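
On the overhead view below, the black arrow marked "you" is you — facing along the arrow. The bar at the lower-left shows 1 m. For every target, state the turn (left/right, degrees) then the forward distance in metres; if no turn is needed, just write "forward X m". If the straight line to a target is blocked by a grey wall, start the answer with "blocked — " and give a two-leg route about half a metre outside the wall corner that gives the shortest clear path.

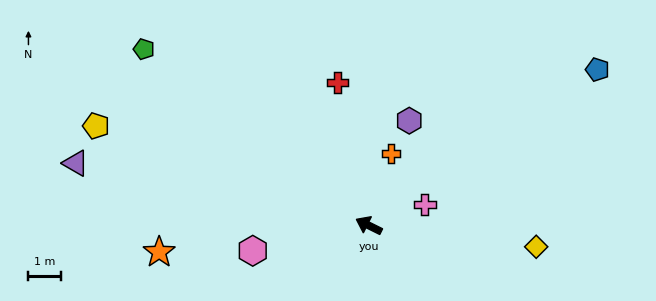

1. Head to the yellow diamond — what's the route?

turn right 161°, forward 5.2 m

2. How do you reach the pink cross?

turn right 133°, forward 1.8 m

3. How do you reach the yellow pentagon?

turn left 6°, forward 8.9 m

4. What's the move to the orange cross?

turn right 81°, forward 2.3 m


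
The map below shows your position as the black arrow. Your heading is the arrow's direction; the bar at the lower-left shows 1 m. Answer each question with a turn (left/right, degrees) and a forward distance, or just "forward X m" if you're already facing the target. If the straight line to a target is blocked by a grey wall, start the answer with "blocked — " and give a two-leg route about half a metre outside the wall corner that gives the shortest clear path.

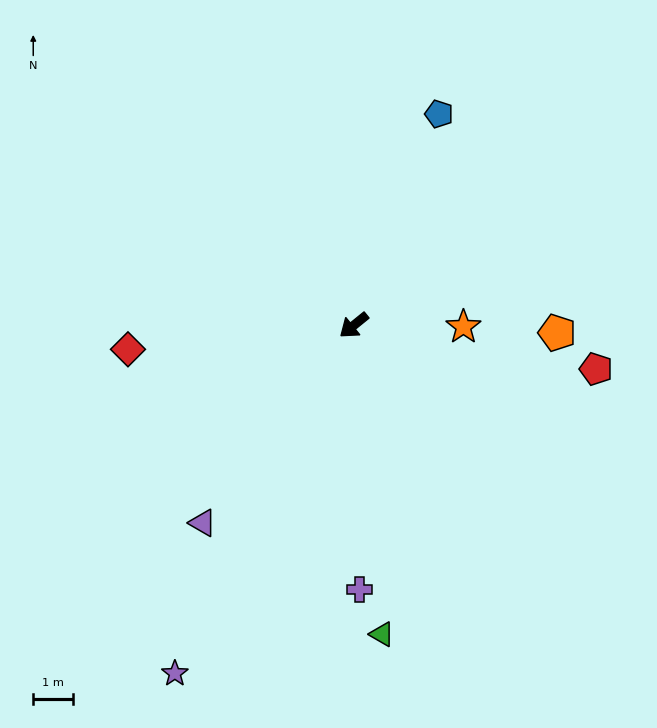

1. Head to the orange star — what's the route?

turn left 140°, forward 2.7 m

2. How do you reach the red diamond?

turn right 33°, forward 5.6 m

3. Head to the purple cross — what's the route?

turn left 52°, forward 6.6 m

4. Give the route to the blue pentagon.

turn right 151°, forward 5.7 m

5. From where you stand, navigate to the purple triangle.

turn left 14°, forward 6.2 m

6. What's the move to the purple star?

turn left 24°, forward 9.7 m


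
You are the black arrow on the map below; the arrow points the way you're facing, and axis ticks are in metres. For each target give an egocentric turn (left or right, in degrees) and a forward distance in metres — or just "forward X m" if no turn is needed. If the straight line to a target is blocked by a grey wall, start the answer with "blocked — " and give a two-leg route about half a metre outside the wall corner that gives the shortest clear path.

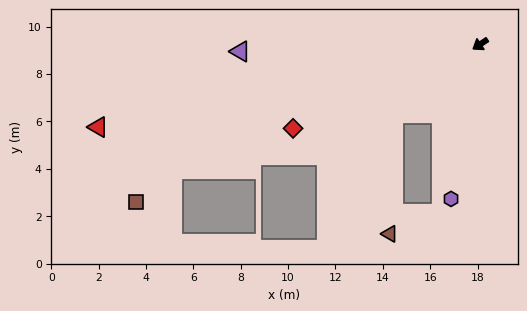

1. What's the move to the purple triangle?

turn right 32°, forward 10.1 m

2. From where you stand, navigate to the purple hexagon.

turn left 46°, forward 6.6 m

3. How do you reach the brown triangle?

blocked — turn left 5°, forward 4.7 m, then turn left 50°, forward 5.1 m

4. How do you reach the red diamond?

turn right 9°, forward 8.7 m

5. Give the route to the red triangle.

turn right 21°, forward 16.5 m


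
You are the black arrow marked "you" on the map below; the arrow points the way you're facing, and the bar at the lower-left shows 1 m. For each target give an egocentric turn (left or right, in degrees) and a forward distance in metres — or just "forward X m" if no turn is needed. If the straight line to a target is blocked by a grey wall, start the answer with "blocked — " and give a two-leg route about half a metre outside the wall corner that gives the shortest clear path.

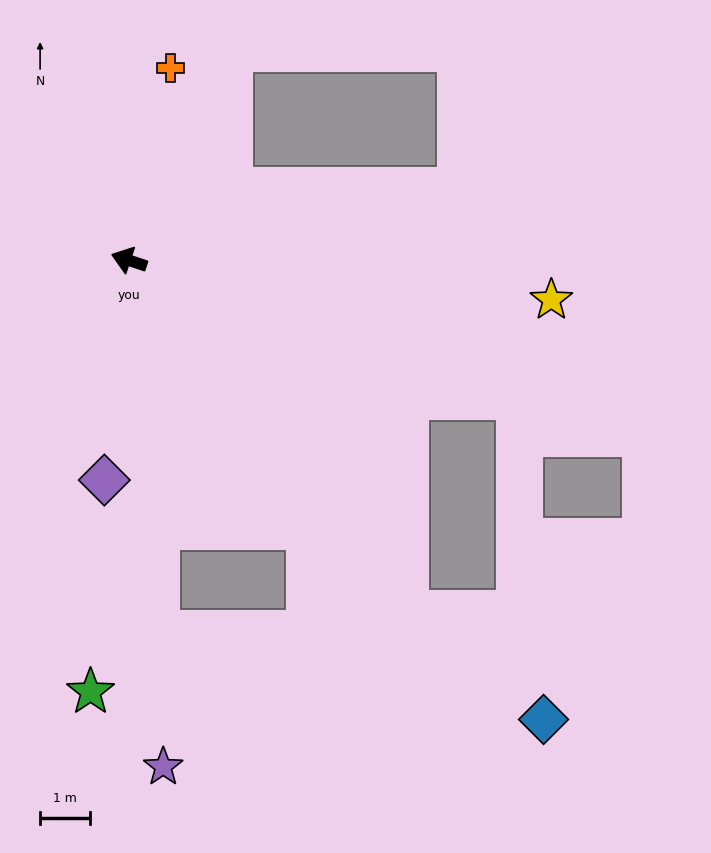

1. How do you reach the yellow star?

turn right 167°, forward 8.4 m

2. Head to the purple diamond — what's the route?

turn left 102°, forward 4.4 m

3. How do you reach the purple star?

turn left 112°, forward 10.1 m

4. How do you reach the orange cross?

turn right 84°, forward 3.9 m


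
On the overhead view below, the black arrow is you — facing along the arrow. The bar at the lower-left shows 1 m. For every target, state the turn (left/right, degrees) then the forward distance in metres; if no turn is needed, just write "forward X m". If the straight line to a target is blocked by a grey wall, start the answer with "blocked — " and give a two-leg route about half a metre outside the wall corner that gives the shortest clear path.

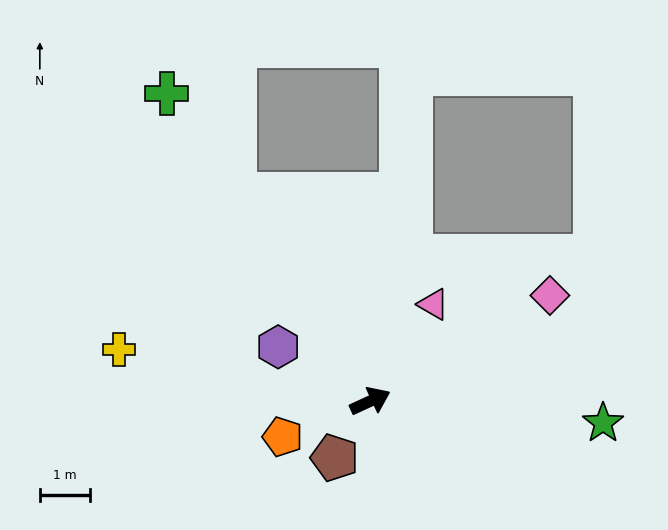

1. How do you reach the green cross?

turn left 99°, forward 7.4 m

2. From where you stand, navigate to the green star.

turn right 30°, forward 4.7 m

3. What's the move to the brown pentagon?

turn right 147°, forward 1.3 m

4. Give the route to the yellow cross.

turn left 144°, forward 5.1 m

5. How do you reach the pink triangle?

turn left 32°, forward 2.3 m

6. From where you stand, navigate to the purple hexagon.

turn left 125°, forward 2.1 m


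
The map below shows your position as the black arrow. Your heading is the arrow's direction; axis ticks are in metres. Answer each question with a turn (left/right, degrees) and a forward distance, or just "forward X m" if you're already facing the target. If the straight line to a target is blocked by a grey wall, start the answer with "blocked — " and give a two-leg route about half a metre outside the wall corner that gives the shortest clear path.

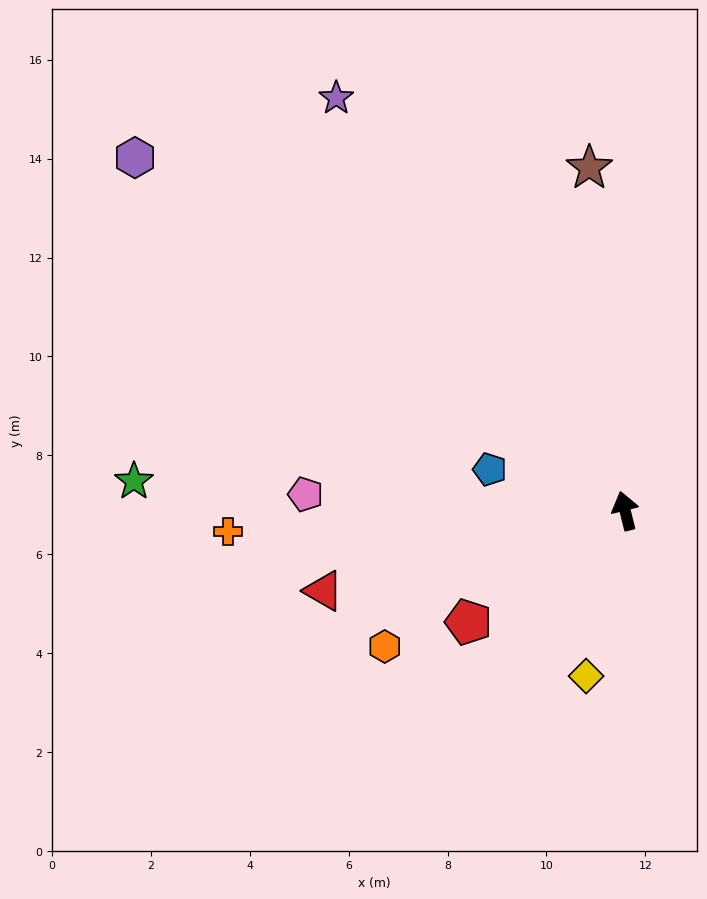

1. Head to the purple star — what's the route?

turn left 21°, forward 10.2 m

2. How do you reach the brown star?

turn right 8°, forward 7.0 m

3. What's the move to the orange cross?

turn left 79°, forward 8.0 m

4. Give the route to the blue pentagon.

turn left 59°, forward 2.9 m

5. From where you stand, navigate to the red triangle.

turn left 91°, forward 6.3 m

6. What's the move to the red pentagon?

turn left 111°, forward 3.9 m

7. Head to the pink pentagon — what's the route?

turn left 73°, forward 6.5 m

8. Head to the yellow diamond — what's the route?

turn left 153°, forward 3.4 m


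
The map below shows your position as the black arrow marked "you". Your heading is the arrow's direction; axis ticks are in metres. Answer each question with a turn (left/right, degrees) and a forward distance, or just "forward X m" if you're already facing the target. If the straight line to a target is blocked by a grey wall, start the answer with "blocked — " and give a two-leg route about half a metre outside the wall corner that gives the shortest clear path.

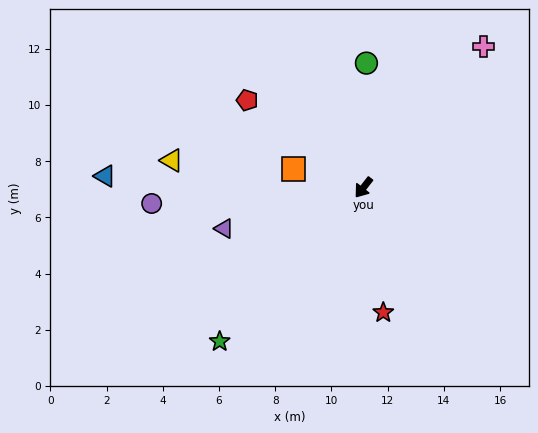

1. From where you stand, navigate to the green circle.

turn right 143°, forward 4.4 m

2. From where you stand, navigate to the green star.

turn right 5°, forward 7.5 m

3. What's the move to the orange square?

turn right 67°, forward 2.6 m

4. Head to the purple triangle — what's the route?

turn right 36°, forward 5.2 m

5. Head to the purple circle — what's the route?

turn right 48°, forward 7.6 m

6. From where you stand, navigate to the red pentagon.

turn right 89°, forward 5.2 m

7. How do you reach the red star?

turn left 47°, forward 4.5 m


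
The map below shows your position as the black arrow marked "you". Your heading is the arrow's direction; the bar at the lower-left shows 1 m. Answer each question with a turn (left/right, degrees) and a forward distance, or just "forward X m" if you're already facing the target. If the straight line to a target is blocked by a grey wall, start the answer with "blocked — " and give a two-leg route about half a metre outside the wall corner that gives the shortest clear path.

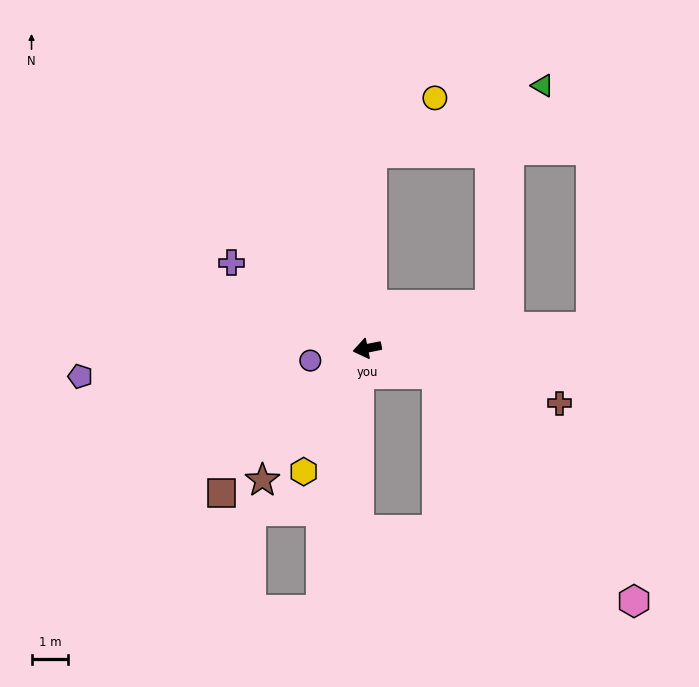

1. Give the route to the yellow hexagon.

turn left 51°, forward 3.8 m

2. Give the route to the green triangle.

blocked — turn right 103°, forward 5.3 m, then turn right 67°, forward 5.0 m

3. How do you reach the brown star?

turn left 40°, forward 4.6 m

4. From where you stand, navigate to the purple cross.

turn right 44°, forward 4.3 m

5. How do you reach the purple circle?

forward 1.6 m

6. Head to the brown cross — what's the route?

turn left 153°, forward 5.4 m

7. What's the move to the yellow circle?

blocked — turn right 103°, forward 5.3 m, then turn right 48°, forward 2.3 m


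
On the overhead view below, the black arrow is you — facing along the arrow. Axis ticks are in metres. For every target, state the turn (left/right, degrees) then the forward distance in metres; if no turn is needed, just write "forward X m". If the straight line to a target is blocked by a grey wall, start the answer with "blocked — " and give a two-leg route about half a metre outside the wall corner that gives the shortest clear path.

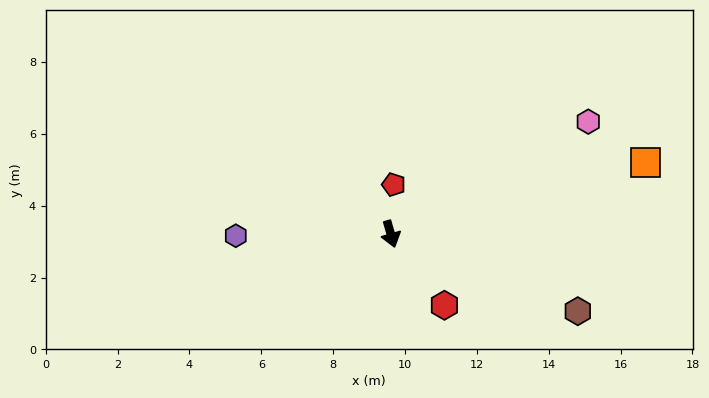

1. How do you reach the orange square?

turn left 89°, forward 7.4 m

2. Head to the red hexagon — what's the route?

turn left 21°, forward 2.5 m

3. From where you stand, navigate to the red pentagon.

turn left 161°, forward 1.4 m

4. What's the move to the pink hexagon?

turn left 103°, forward 6.3 m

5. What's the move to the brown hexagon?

turn left 51°, forward 5.6 m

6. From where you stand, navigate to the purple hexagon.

turn right 106°, forward 4.3 m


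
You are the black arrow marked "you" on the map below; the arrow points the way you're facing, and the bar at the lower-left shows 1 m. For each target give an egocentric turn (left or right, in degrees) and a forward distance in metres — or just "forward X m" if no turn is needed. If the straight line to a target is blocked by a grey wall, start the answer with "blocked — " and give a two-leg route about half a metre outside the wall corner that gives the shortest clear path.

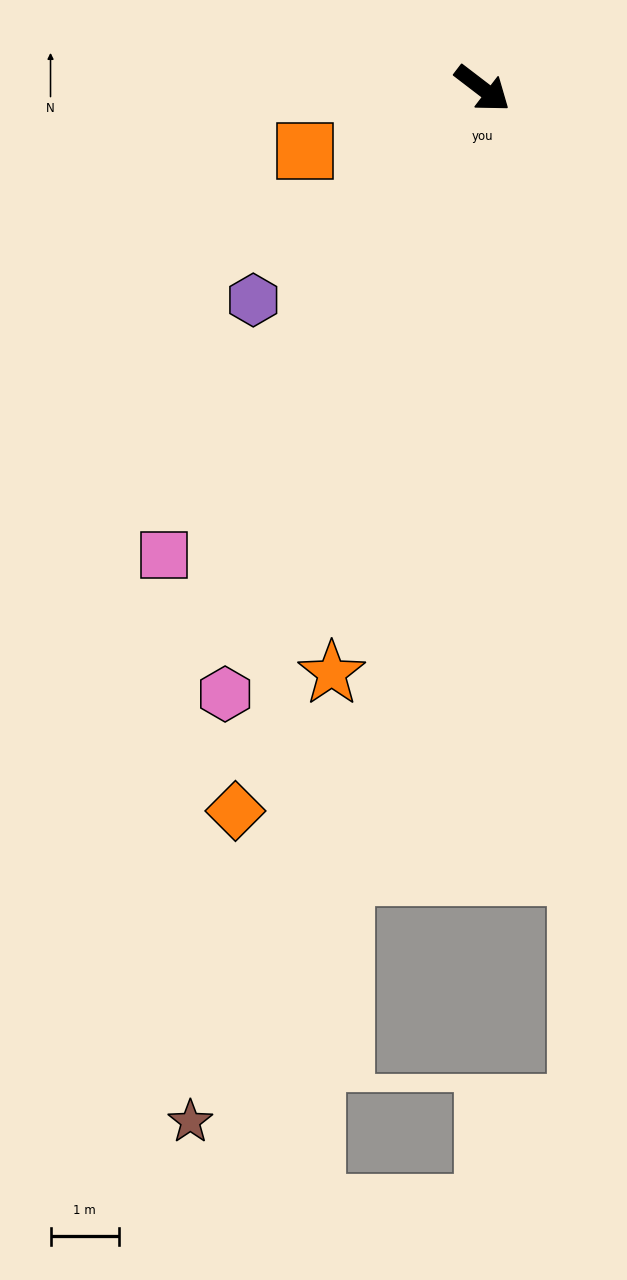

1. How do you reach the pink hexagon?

turn right 76°, forward 9.6 m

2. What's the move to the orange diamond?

turn right 71°, forward 11.1 m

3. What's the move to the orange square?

turn right 123°, forward 2.7 m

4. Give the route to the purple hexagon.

turn right 100°, forward 4.5 m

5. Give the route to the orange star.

turn right 67°, forward 8.8 m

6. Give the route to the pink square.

turn right 87°, forward 8.2 m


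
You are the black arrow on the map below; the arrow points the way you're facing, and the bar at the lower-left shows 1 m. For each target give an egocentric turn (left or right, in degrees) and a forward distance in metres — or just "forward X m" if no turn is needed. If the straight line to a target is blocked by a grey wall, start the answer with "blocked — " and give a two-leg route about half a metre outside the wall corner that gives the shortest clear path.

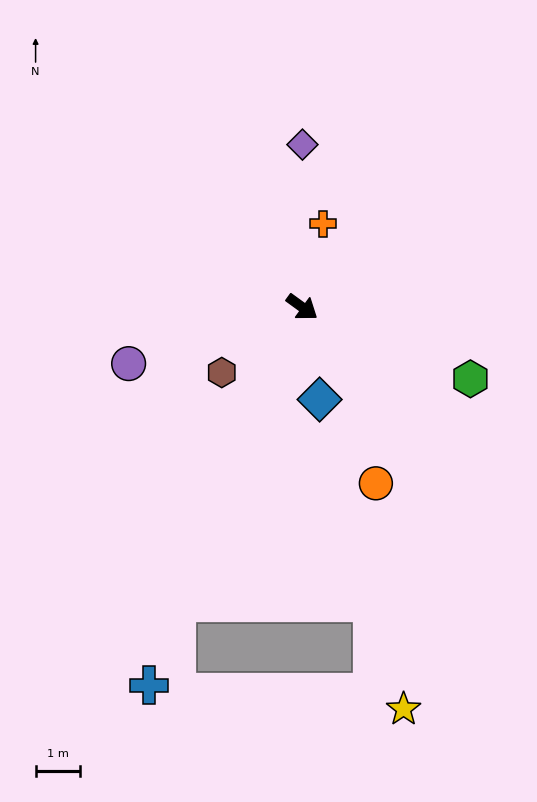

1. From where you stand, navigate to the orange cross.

turn left 112°, forward 1.9 m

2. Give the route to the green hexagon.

turn left 13°, forward 4.1 m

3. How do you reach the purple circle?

turn right 126°, forward 4.1 m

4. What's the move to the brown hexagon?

turn right 105°, forward 2.3 m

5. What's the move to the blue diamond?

turn right 43°, forward 2.1 m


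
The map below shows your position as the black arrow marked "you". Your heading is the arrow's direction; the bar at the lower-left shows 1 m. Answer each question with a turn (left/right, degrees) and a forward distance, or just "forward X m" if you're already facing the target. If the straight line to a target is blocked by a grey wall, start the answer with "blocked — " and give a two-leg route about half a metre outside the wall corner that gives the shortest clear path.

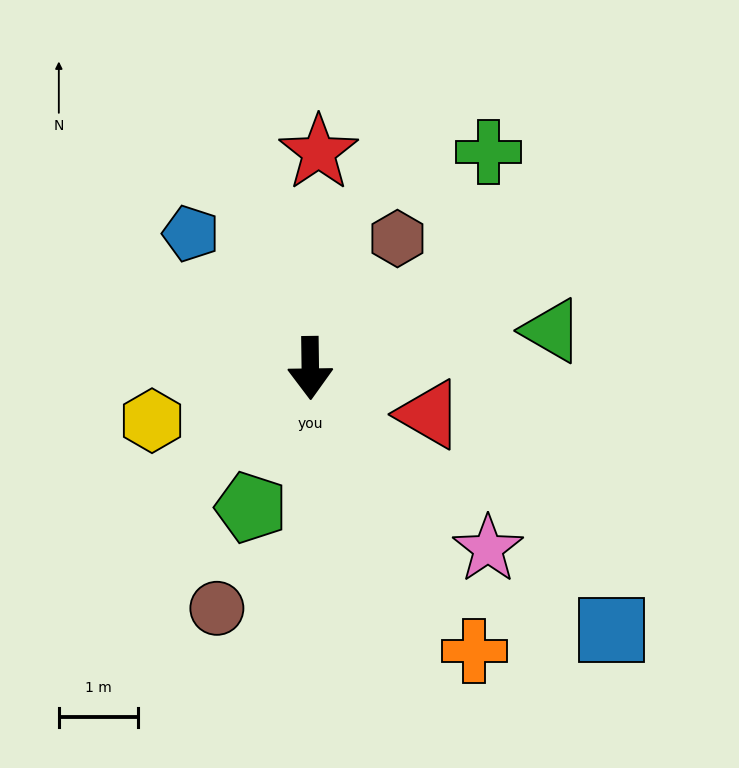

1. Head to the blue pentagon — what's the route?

turn right 139°, forward 2.3 m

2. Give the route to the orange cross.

turn left 29°, forward 4.1 m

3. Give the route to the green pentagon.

turn right 24°, forward 1.9 m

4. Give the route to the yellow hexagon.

turn right 72°, forward 2.1 m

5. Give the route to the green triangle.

turn left 98°, forward 3.1 m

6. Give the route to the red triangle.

turn left 68°, forward 1.6 m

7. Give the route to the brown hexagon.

turn left 145°, forward 2.0 m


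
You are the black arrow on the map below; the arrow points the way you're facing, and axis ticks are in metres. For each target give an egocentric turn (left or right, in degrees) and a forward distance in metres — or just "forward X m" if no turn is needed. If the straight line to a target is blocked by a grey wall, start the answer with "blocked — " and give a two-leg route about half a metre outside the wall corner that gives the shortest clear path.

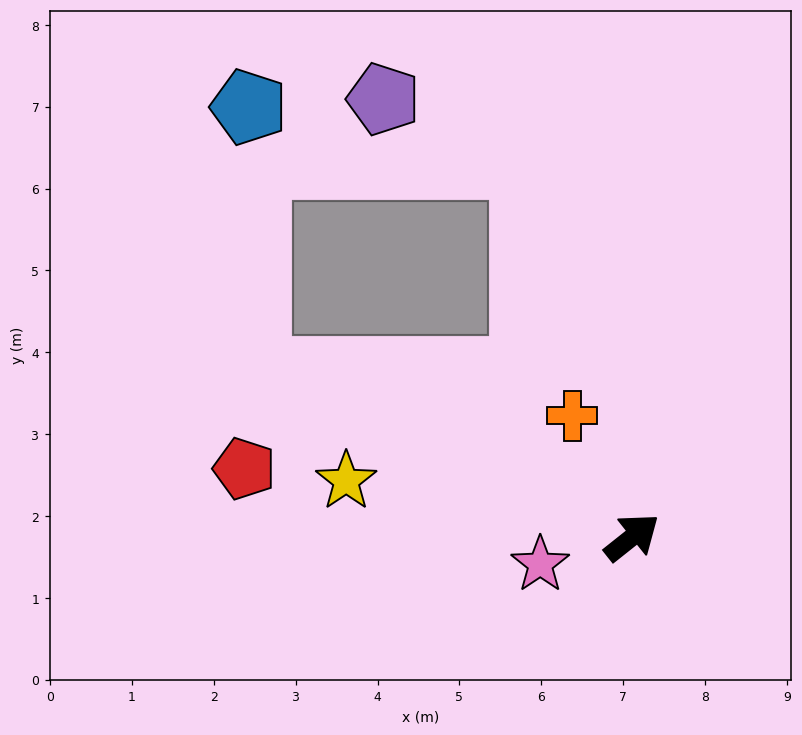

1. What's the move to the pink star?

turn left 158°, forward 1.2 m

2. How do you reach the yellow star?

turn left 130°, forward 3.6 m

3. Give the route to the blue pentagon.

blocked — turn left 118°, forward 5.0 m, then turn right 65°, forward 3.2 m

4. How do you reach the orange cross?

turn left 78°, forward 1.7 m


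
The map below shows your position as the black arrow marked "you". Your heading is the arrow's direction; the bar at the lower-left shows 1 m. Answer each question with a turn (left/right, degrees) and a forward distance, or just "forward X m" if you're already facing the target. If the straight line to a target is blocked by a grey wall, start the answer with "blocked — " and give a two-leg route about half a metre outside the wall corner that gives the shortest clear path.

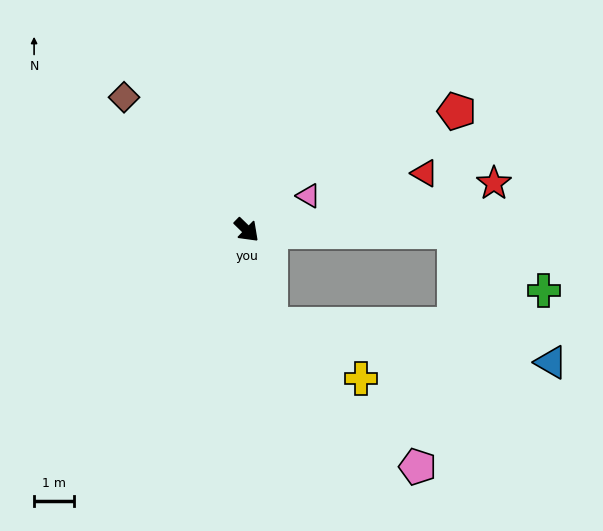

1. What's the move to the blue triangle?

blocked — turn left 44°, forward 5.2 m, then turn right 53°, forward 4.0 m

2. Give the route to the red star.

turn left 55°, forward 6.3 m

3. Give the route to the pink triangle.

turn left 73°, forward 1.8 m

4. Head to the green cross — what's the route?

blocked — turn left 44°, forward 5.2 m, then turn right 33°, forward 2.7 m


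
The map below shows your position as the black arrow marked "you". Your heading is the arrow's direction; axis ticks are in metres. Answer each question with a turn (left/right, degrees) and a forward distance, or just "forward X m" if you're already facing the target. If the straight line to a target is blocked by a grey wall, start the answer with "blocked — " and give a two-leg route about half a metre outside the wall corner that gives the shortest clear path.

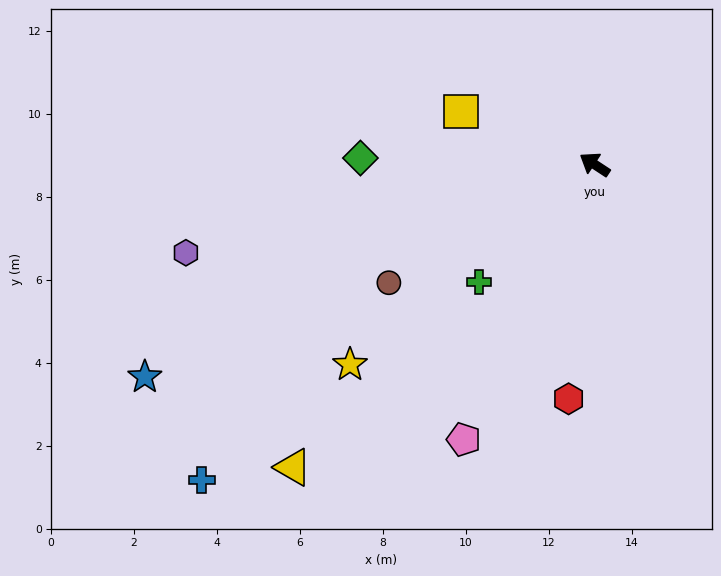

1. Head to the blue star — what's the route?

turn left 59°, forward 12.0 m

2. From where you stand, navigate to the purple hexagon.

turn left 46°, forward 10.1 m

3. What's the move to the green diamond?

turn left 32°, forward 5.6 m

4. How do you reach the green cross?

turn left 79°, forward 4.0 m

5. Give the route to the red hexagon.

turn left 117°, forward 5.7 m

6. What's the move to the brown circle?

turn left 63°, forward 5.7 m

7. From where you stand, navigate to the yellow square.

turn left 12°, forward 3.5 m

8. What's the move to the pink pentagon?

turn left 98°, forward 7.3 m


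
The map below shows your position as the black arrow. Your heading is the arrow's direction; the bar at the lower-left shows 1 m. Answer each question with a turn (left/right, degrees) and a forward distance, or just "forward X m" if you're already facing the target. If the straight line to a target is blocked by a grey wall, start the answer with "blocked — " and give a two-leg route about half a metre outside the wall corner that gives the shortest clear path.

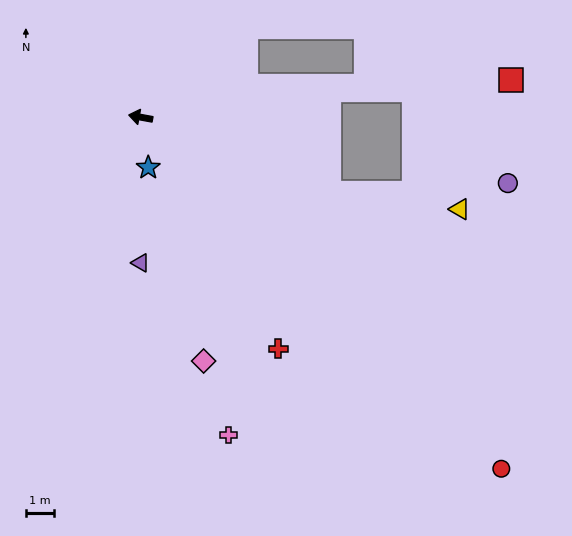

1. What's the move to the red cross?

turn left 131°, forward 9.6 m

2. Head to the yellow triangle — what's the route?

blocked — turn left 169°, forward 7.3 m, then turn left 14°, forward 4.7 m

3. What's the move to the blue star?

turn left 109°, forward 1.8 m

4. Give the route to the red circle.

turn left 146°, forward 17.9 m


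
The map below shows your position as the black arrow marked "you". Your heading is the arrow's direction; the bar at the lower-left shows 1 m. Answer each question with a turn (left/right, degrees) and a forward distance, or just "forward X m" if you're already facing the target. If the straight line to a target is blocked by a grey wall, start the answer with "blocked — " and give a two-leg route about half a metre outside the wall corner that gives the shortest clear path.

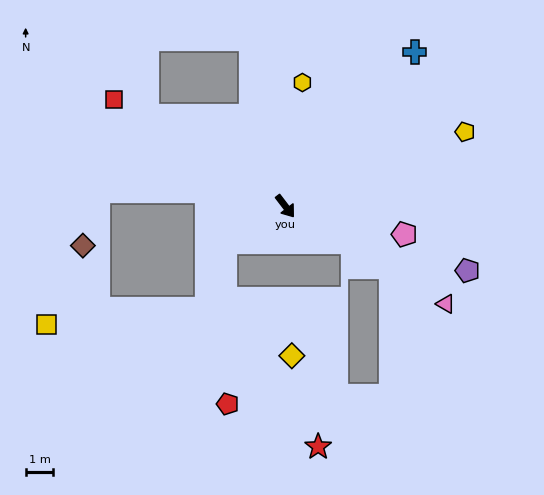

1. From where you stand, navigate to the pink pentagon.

turn left 39°, forward 4.4 m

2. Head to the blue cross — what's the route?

turn left 103°, forward 7.3 m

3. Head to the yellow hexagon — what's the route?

turn left 135°, forward 4.5 m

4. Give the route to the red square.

turn right 159°, forward 7.3 m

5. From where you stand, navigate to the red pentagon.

blocked — turn right 96°, forward 2.5 m, then turn left 59°, forward 5.8 m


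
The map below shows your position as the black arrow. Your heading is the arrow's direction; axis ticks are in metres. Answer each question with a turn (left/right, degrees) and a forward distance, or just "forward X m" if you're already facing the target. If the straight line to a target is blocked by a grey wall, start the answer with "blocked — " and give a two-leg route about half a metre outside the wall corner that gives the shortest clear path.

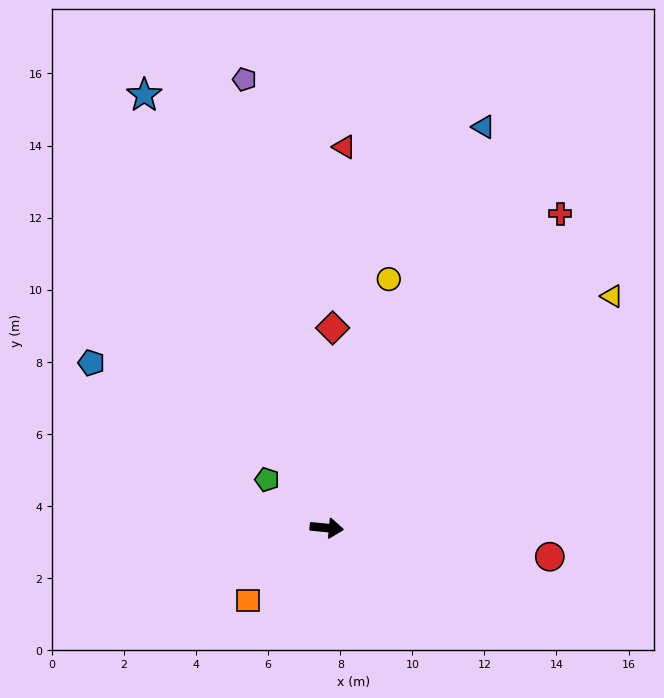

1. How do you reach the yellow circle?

turn left 81°, forward 7.1 m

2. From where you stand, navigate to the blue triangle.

turn left 74°, forward 12.0 m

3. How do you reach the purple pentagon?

turn left 106°, forward 12.7 m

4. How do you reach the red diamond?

turn left 94°, forward 5.6 m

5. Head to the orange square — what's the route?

turn right 132°, forward 3.0 m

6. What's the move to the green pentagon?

turn left 146°, forward 2.1 m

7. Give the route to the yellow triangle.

turn left 45°, forward 10.2 m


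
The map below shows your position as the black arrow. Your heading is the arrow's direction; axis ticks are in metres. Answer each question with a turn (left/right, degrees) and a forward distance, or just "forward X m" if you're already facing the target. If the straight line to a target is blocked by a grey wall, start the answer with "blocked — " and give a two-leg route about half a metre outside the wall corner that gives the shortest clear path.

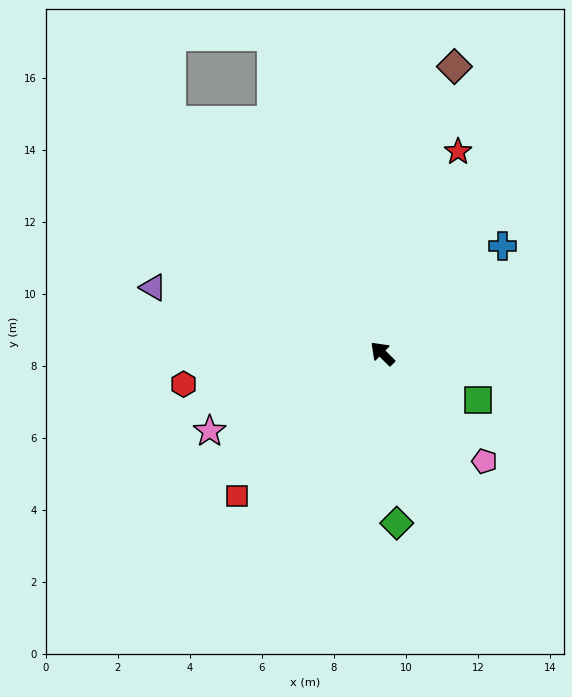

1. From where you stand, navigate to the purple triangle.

turn left 29°, forward 6.6 m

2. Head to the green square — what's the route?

turn right 161°, forward 3.0 m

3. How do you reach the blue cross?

turn right 94°, forward 4.5 m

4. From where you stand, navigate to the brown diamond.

turn right 59°, forward 8.2 m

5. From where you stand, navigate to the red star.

turn right 66°, forward 6.0 m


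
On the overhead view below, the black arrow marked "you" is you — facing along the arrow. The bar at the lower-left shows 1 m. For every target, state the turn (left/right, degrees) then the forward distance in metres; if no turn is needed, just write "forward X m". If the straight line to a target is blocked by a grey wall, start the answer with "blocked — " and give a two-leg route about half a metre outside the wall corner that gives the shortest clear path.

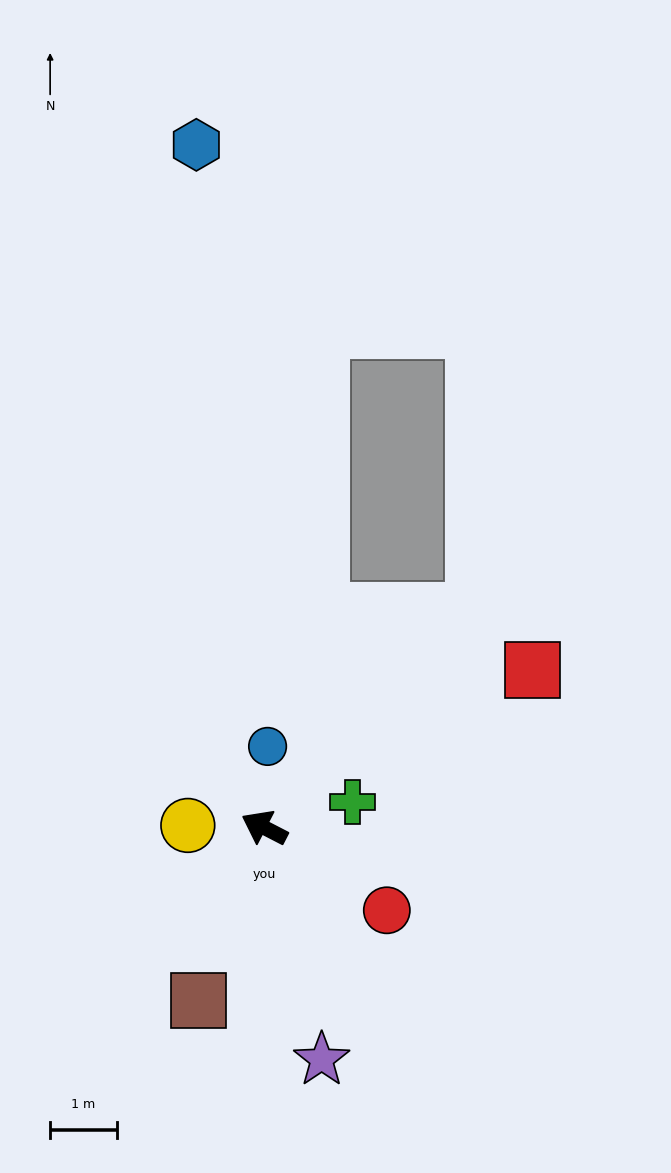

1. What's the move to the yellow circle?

turn left 26°, forward 1.1 m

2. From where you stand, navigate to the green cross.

turn right 137°, forward 1.4 m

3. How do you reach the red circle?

turn left 173°, forward 2.2 m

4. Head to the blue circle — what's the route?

turn right 65°, forward 1.2 m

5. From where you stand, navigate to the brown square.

turn left 96°, forward 2.8 m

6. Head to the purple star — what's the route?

turn left 131°, forward 3.6 m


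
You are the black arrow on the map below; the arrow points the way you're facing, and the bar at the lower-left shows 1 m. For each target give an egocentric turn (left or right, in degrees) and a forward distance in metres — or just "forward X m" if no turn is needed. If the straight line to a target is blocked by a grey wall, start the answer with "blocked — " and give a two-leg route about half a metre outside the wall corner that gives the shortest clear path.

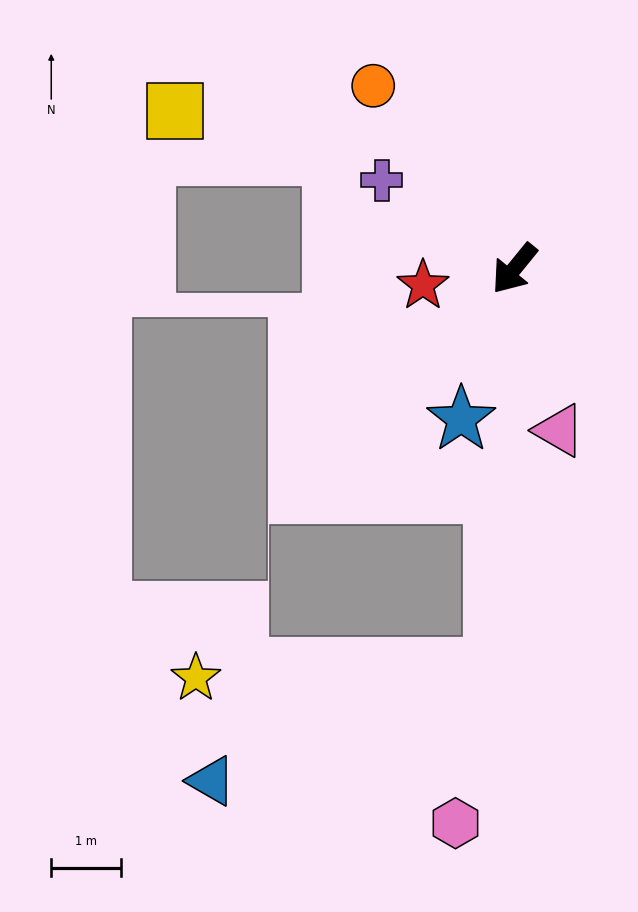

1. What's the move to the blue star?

turn left 20°, forward 2.3 m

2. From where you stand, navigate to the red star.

turn right 41°, forward 1.3 m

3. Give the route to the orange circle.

turn right 103°, forward 3.3 m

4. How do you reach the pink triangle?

turn left 55°, forward 2.4 m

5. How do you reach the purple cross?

turn right 85°, forward 2.3 m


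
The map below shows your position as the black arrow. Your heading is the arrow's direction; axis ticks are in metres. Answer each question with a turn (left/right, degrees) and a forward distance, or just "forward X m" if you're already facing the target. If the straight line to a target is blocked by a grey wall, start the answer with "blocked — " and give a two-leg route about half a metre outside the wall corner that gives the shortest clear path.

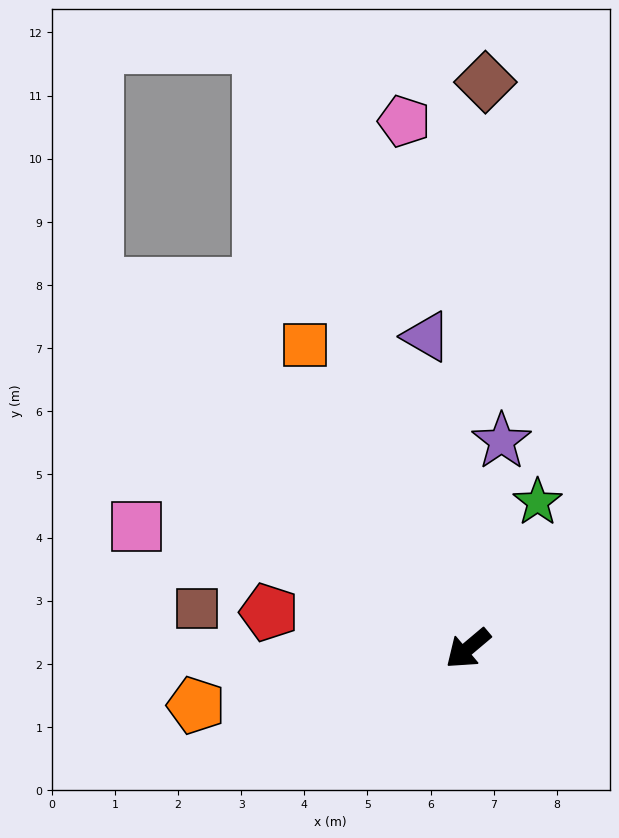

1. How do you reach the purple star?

turn right 139°, forward 3.3 m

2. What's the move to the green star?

turn right 156°, forward 2.6 m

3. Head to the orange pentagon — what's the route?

turn right 28°, forward 4.4 m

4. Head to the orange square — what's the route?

turn right 102°, forward 5.5 m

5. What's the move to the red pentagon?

turn right 50°, forward 3.2 m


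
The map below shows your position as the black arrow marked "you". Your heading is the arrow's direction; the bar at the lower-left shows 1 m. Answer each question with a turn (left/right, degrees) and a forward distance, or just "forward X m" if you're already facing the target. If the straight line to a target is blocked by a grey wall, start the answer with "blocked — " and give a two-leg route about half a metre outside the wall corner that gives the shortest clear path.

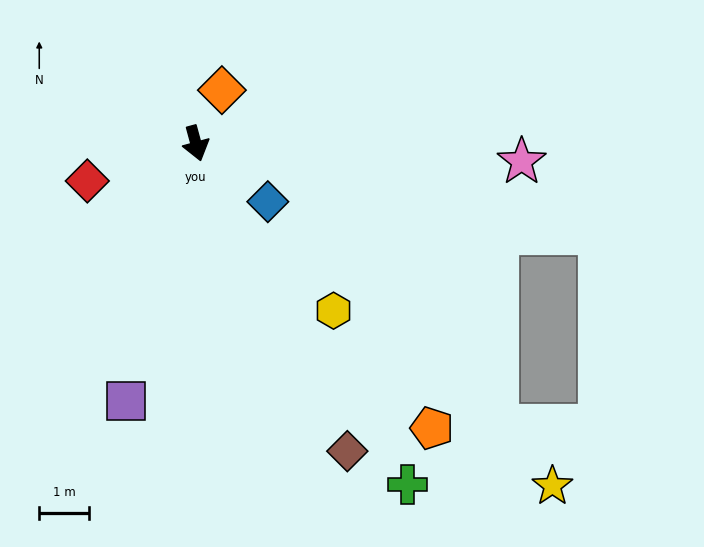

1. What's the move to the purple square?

turn right 30°, forward 5.4 m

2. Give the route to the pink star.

turn left 72°, forward 6.5 m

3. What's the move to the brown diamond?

turn left 11°, forward 6.9 m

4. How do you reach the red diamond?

turn right 86°, forward 2.3 m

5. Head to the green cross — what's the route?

turn left 17°, forward 8.0 m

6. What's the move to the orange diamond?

turn left 139°, forward 1.2 m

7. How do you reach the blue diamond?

turn left 36°, forward 1.9 m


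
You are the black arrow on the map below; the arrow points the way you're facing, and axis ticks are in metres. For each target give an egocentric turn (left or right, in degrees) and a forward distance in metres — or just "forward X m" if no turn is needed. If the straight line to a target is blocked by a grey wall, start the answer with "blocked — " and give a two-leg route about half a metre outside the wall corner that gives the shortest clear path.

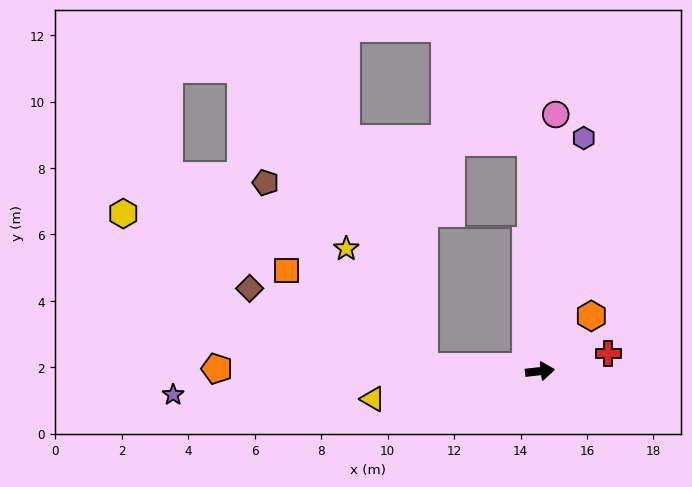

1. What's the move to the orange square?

blocked — turn left 172°, forward 3.5 m, then turn right 34°, forward 5.1 m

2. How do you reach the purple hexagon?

turn left 73°, forward 7.1 m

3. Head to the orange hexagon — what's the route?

turn left 41°, forward 2.3 m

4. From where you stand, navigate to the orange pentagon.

turn left 173°, forward 9.7 m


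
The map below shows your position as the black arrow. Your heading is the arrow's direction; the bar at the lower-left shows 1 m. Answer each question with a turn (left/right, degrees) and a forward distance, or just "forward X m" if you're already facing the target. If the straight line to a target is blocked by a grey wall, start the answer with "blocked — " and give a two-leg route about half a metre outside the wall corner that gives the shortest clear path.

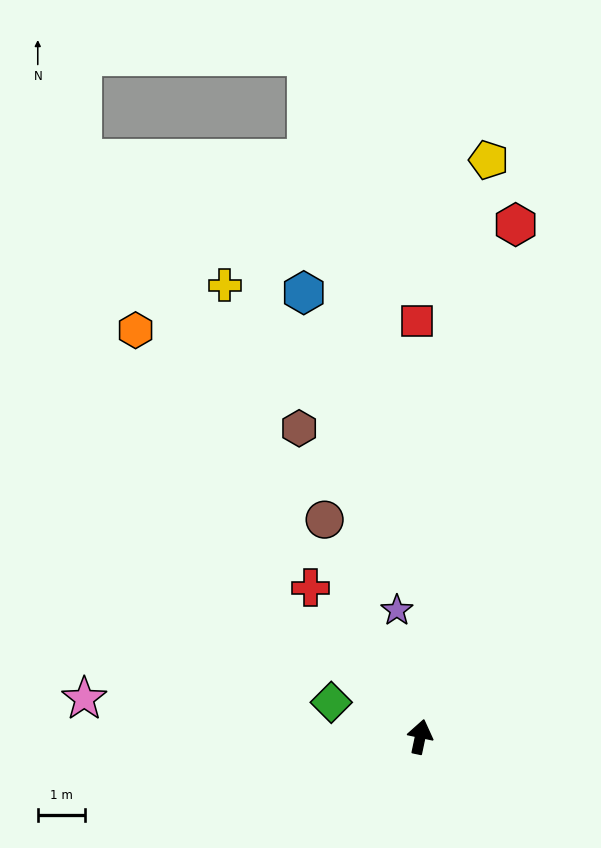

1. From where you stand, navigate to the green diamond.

turn left 81°, forward 2.0 m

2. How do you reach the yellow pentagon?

turn left 5°, forward 12.3 m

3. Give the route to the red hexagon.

forward 11.0 m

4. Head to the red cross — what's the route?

turn left 48°, forward 3.9 m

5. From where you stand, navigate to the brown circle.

turn left 36°, forward 5.0 m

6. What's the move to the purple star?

turn left 22°, forward 2.7 m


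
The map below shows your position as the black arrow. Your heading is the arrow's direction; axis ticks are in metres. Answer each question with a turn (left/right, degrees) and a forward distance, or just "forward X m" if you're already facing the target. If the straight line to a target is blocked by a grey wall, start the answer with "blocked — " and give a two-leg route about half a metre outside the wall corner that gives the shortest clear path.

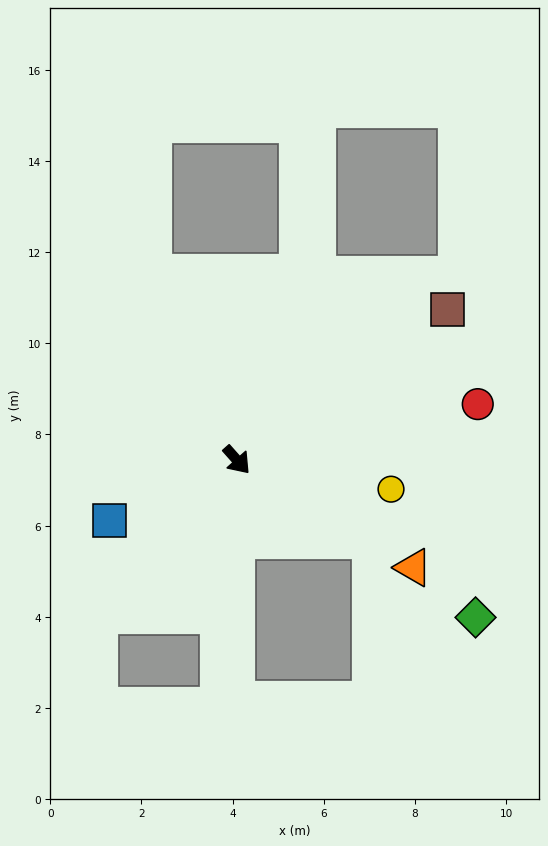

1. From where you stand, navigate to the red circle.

turn left 61°, forward 5.4 m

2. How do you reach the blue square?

turn right 106°, forward 3.1 m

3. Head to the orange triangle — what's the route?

turn left 17°, forward 4.5 m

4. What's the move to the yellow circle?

turn left 38°, forward 3.4 m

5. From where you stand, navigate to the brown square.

turn left 84°, forward 5.7 m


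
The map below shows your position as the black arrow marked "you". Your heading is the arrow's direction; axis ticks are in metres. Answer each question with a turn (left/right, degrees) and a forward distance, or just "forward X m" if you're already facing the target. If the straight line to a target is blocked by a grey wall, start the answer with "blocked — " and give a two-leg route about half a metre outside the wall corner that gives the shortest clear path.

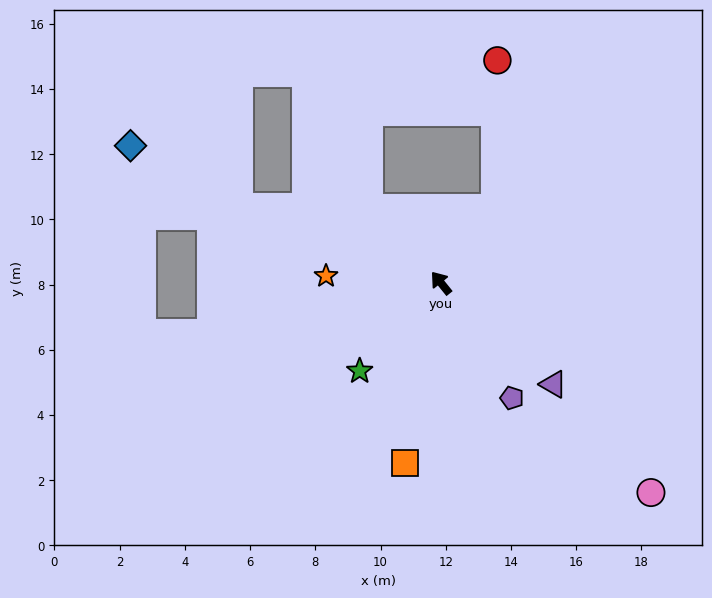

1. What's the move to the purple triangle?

turn right 171°, forward 4.6 m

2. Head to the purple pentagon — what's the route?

turn left 173°, forward 4.1 m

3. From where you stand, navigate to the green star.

turn left 98°, forward 3.7 m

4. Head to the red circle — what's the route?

blocked — turn right 74°, forward 2.8 m, then turn left 34°, forward 4.5 m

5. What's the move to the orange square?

turn left 130°, forward 5.6 m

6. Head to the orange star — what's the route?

turn left 48°, forward 3.5 m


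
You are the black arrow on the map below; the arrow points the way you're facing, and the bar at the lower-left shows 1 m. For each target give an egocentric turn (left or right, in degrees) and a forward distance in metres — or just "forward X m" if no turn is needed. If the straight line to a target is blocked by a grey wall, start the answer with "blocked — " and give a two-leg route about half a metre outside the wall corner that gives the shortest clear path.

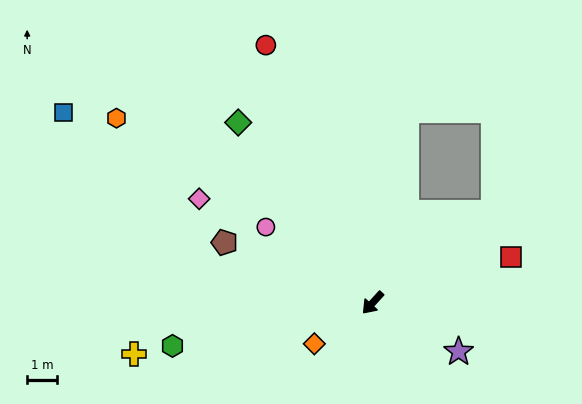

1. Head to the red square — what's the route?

turn left 151°, forward 4.9 m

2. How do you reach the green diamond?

turn right 101°, forward 7.5 m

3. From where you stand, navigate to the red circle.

turn right 115°, forward 9.4 m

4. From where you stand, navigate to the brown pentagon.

turn right 70°, forward 5.4 m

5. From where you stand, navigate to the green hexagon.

turn right 36°, forward 6.9 m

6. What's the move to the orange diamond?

turn right 13°, forward 2.4 m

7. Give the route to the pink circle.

turn right 83°, forward 4.4 m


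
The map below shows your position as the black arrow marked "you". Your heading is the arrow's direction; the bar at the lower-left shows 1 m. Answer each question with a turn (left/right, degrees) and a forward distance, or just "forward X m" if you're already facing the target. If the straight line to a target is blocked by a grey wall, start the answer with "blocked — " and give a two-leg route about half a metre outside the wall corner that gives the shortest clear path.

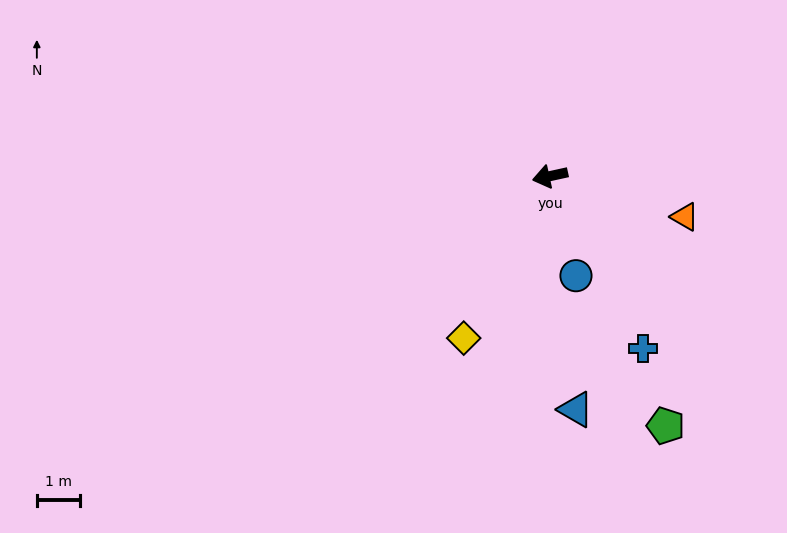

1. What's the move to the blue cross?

turn left 106°, forward 4.6 m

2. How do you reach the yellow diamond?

turn left 50°, forward 4.3 m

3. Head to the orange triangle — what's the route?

turn left 151°, forward 3.3 m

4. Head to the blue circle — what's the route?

turn left 92°, forward 2.4 m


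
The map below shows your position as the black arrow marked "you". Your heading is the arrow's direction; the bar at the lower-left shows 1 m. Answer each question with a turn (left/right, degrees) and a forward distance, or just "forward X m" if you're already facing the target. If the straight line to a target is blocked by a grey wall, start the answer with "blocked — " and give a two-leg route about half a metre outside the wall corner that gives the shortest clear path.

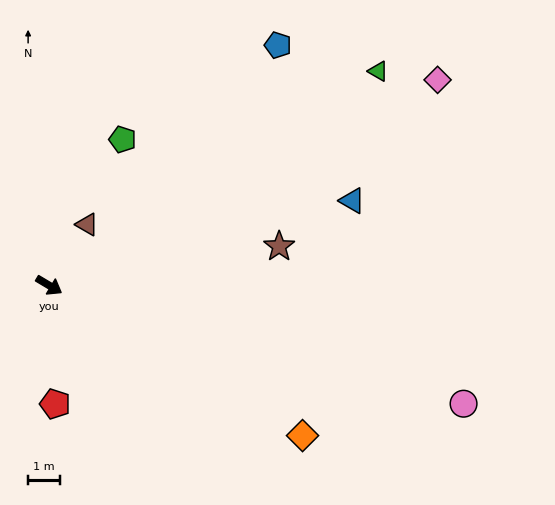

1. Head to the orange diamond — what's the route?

forward 9.2 m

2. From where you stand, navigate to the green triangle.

turn left 64°, forward 12.3 m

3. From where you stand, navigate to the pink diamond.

turn left 59°, forward 13.8 m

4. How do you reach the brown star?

turn left 40°, forward 7.3 m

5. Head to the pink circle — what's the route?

turn left 15°, forward 13.5 m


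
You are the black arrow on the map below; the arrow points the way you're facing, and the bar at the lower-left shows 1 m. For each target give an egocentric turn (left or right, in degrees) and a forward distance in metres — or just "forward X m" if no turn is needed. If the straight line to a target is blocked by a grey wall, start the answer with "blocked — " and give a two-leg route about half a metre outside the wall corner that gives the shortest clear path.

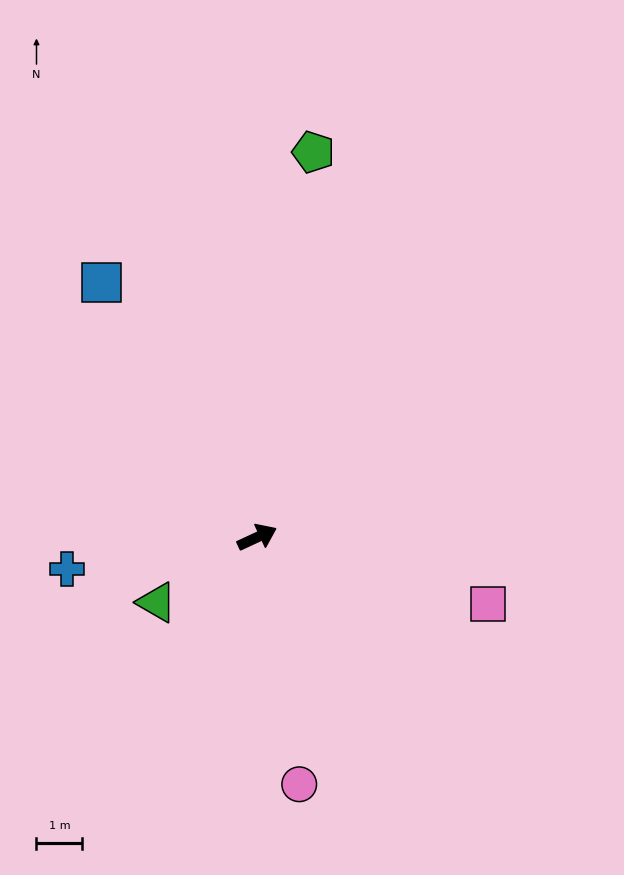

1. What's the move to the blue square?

turn left 97°, forward 6.5 m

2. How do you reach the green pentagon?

turn left 57°, forward 8.5 m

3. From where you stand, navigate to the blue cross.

turn left 165°, forward 4.2 m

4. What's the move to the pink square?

turn right 41°, forward 5.2 m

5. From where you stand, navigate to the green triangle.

turn right 172°, forward 2.6 m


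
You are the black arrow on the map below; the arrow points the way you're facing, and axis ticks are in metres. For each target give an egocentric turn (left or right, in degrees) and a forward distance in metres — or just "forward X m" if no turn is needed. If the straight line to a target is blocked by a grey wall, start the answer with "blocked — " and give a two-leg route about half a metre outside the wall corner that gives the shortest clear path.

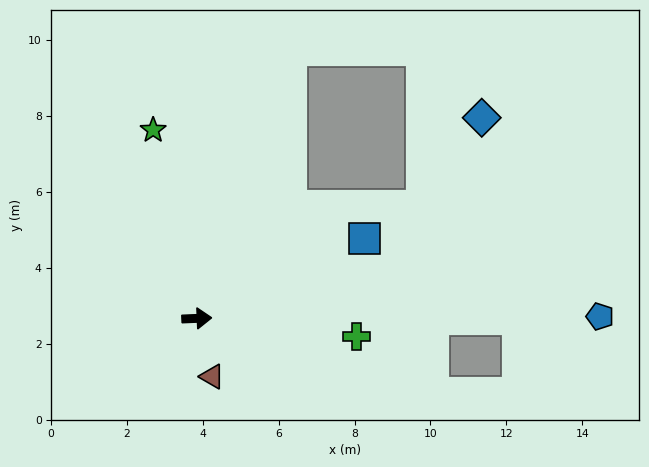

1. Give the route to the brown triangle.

turn right 78°, forward 1.6 m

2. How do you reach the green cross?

turn right 9°, forward 4.2 m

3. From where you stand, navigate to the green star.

turn left 101°, forward 5.1 m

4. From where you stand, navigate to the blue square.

turn left 23°, forward 4.9 m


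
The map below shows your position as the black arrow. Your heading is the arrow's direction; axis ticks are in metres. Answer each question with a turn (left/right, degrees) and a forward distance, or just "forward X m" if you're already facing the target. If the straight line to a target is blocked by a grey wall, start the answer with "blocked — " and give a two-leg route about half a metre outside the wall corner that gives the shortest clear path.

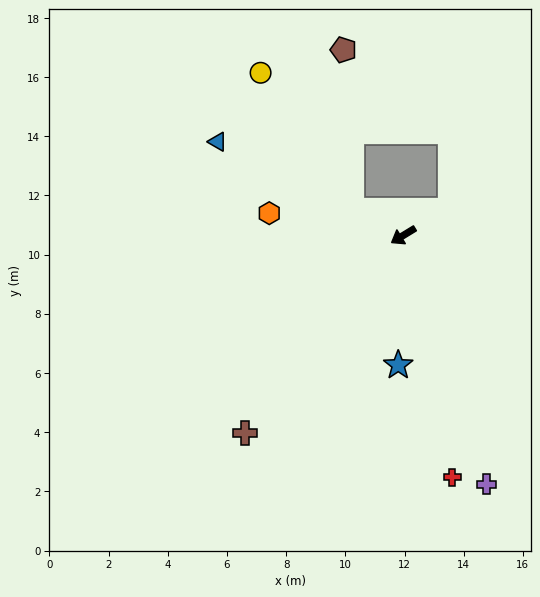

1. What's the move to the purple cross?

turn left 77°, forward 8.9 m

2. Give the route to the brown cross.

turn left 20°, forward 8.6 m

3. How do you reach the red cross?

turn left 70°, forward 8.3 m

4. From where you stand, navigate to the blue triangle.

turn right 58°, forward 7.0 m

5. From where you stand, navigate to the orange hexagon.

turn right 41°, forward 4.6 m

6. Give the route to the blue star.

turn left 56°, forward 4.4 m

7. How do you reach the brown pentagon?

blocked — turn right 58°, forward 1.9 m, then turn right 60°, forward 5.4 m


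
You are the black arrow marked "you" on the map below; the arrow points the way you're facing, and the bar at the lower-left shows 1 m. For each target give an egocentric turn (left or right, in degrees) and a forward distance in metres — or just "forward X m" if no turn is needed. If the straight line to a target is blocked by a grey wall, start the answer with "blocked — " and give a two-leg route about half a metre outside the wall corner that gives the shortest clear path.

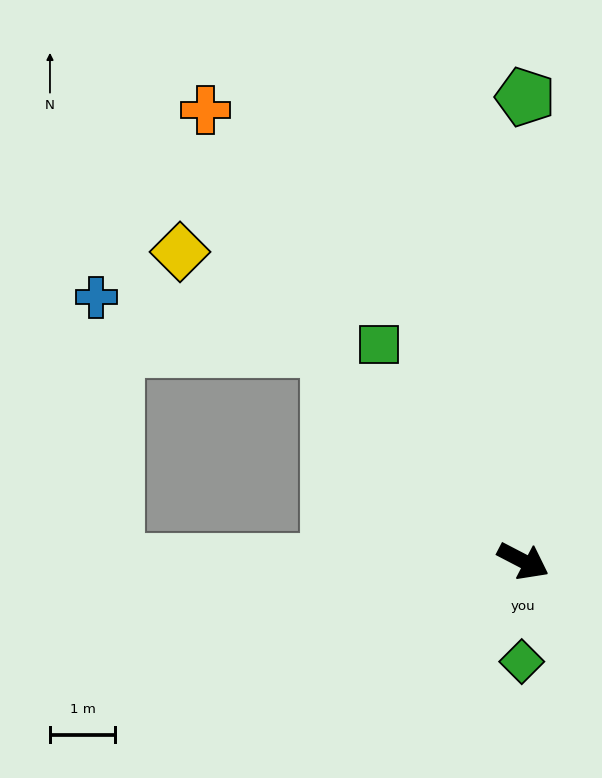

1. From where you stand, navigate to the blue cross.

blocked — turn left 160°, forward 4.4 m, then turn left 35°, forward 3.6 m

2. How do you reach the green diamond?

turn right 63°, forward 1.5 m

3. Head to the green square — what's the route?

turn left 151°, forward 4.0 m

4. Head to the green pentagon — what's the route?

turn left 117°, forward 7.1 m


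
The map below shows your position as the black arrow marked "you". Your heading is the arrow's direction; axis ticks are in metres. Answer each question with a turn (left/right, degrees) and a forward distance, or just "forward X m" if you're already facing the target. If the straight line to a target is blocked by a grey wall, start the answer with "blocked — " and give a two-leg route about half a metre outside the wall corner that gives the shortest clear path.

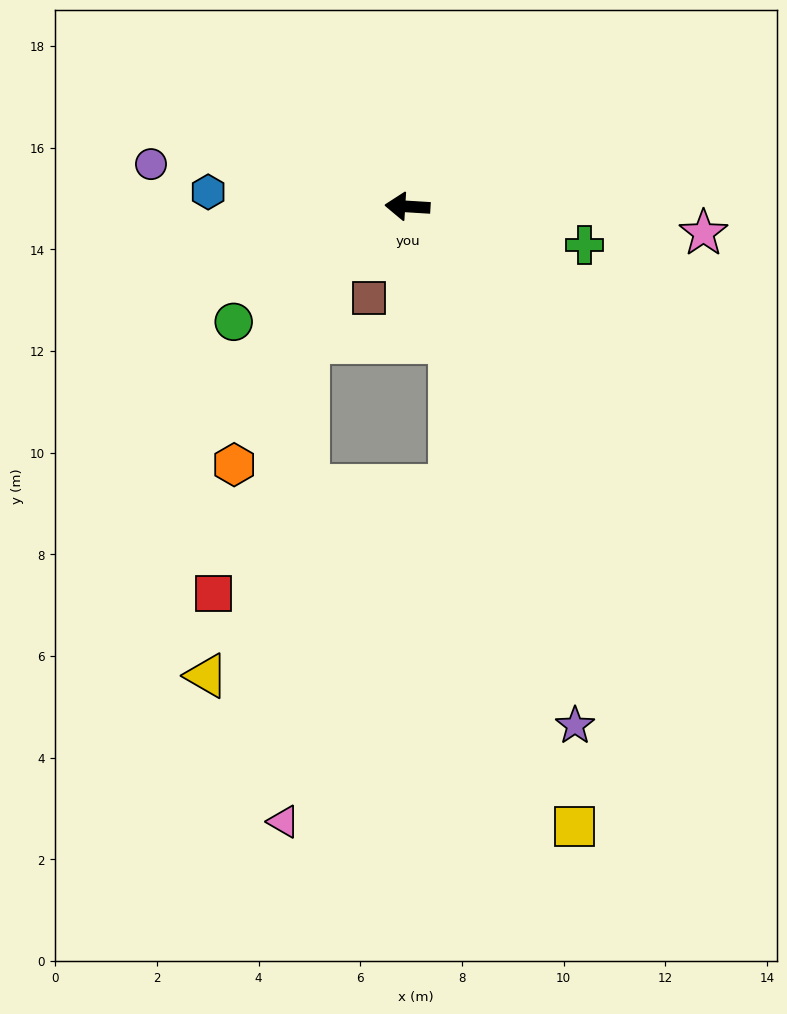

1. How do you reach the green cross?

turn left 171°, forward 3.6 m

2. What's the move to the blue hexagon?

forward 3.9 m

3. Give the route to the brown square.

turn left 71°, forward 2.0 m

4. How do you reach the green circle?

turn left 37°, forward 4.1 m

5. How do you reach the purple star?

turn left 111°, forward 10.7 m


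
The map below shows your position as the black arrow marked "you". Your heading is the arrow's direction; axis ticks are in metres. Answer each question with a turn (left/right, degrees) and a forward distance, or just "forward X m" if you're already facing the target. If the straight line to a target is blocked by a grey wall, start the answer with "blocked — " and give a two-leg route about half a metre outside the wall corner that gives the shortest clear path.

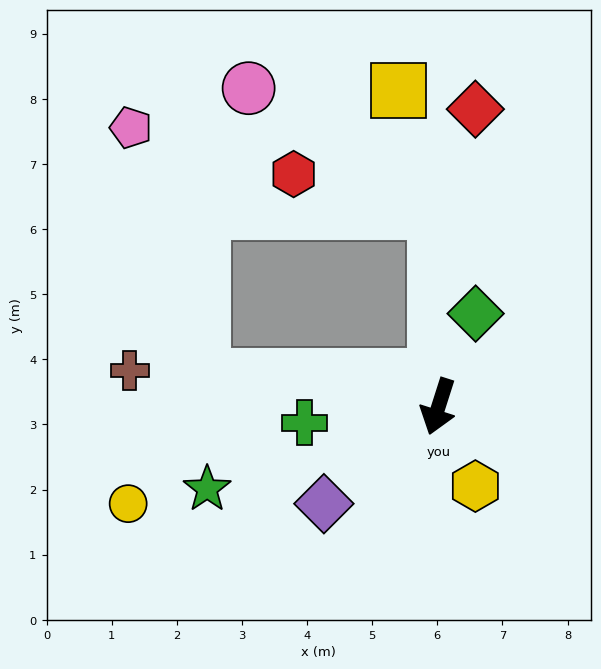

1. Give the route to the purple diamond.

turn right 32°, forward 2.3 m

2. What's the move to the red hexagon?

blocked — turn right 161°, forward 3.0 m, then turn left 74°, forward 2.3 m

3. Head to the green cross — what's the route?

turn right 65°, forward 2.1 m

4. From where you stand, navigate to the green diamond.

turn left 176°, forward 1.5 m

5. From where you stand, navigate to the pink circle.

blocked — turn right 161°, forward 3.0 m, then turn left 55°, forward 3.4 m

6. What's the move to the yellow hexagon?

turn left 43°, forward 1.3 m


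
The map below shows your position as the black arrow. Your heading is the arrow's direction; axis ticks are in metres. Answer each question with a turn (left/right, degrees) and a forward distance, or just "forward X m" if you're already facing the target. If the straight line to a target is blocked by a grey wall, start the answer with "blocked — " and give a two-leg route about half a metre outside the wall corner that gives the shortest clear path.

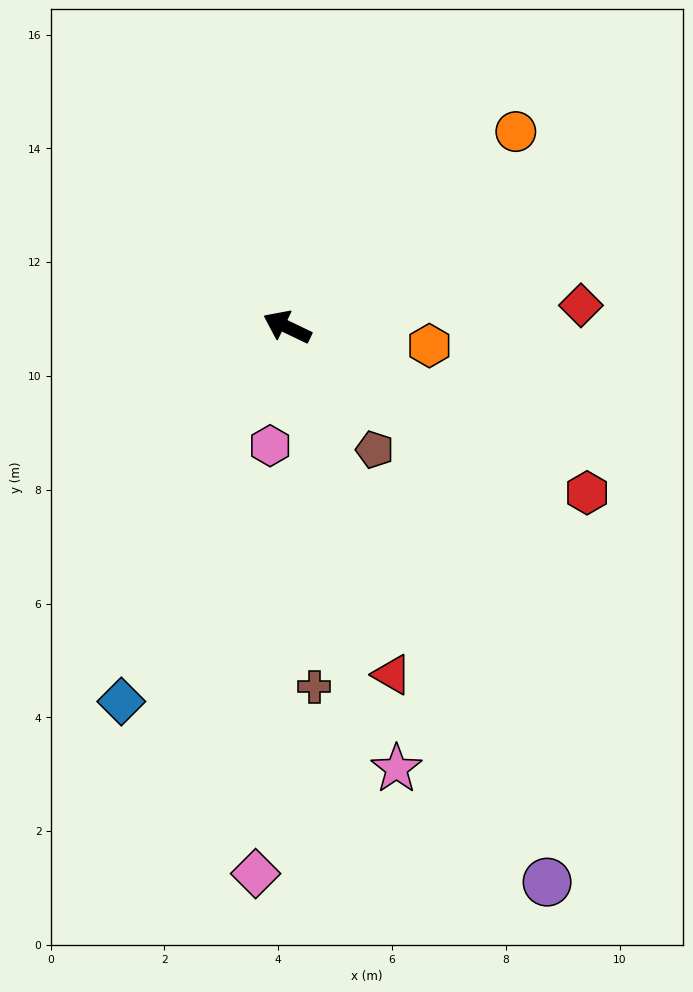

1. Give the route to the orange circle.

turn right 114°, forward 5.3 m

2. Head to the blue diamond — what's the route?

turn left 92°, forward 7.2 m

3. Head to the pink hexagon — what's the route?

turn left 108°, forward 2.1 m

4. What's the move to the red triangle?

turn left 132°, forward 6.4 m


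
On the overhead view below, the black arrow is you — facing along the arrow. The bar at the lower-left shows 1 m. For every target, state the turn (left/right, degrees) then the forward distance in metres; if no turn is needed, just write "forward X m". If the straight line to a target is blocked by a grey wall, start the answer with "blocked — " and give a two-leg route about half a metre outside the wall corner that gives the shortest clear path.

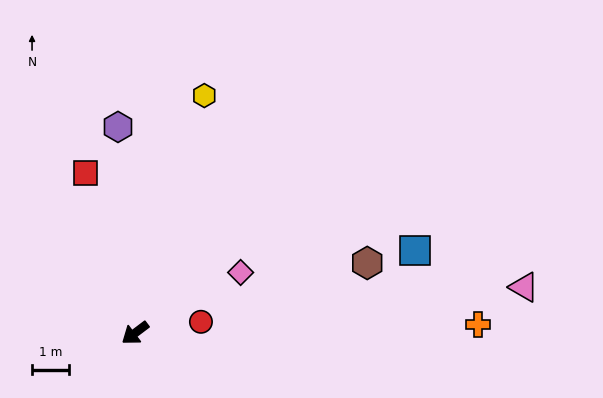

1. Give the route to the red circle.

turn left 153°, forward 1.8 m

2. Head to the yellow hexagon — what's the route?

turn right 143°, forward 6.6 m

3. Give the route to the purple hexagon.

turn right 122°, forward 5.6 m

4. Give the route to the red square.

turn right 110°, forward 4.5 m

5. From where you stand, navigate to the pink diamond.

turn left 173°, forward 3.3 m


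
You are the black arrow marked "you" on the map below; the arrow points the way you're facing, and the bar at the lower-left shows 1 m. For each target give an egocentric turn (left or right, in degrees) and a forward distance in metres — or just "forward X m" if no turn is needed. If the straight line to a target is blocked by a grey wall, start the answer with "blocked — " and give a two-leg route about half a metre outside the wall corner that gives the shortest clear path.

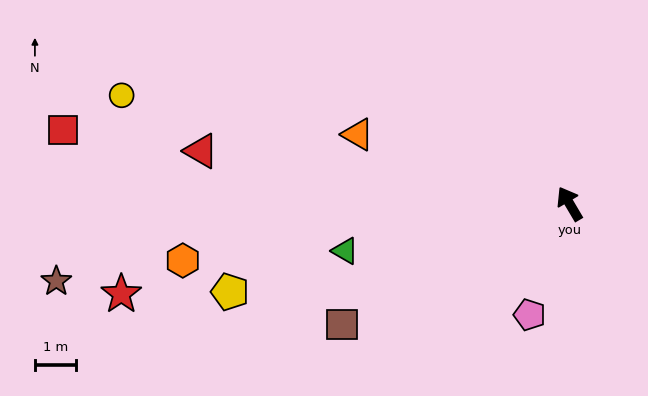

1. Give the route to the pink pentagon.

turn left 130°, forward 2.9 m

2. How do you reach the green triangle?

turn left 71°, forward 5.6 m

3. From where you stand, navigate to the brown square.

turn left 87°, forward 6.3 m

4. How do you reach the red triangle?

turn left 51°, forward 9.1 m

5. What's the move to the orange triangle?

turn left 41°, forward 5.5 m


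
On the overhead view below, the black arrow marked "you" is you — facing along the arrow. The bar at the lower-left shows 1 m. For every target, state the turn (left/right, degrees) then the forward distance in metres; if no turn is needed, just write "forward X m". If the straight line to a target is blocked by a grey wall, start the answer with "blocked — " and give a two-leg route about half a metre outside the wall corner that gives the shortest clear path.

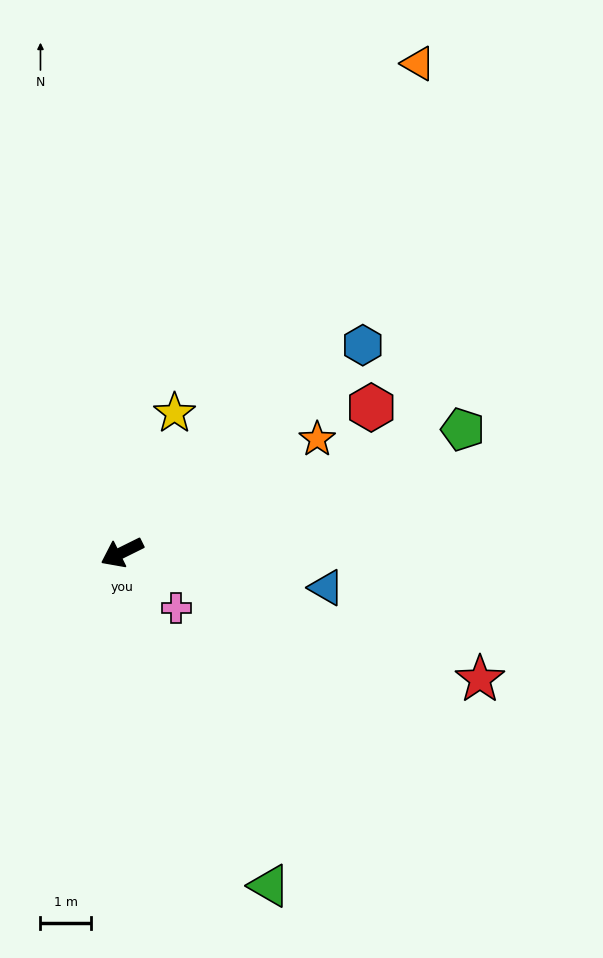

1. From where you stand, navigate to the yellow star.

turn right 137°, forward 2.9 m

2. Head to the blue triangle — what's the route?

turn left 144°, forward 4.1 m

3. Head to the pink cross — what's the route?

turn left 108°, forward 1.5 m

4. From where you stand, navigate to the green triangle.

turn left 87°, forward 7.2 m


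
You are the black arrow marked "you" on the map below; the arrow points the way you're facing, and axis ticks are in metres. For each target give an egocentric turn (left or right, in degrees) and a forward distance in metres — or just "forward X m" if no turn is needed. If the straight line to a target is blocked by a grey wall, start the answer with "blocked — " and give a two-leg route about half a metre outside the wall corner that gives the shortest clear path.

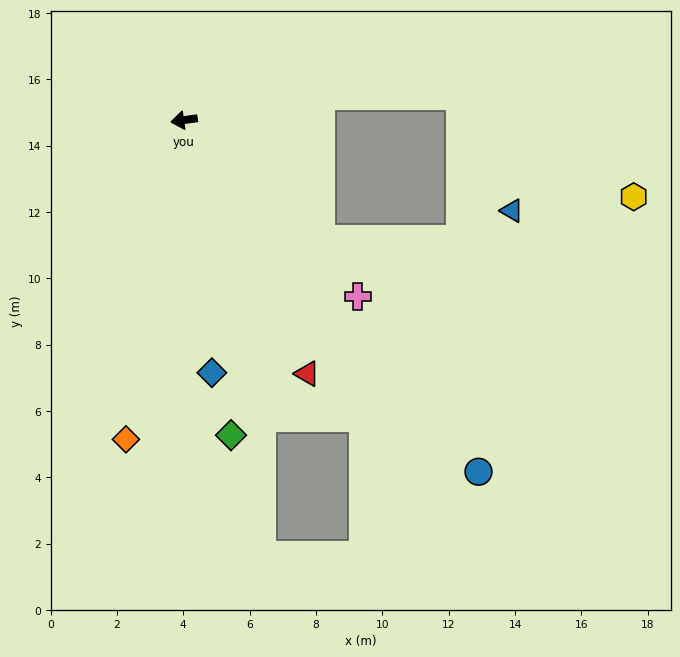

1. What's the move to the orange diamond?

turn left 72°, forward 9.8 m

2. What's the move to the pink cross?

turn left 126°, forward 7.5 m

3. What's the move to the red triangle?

turn left 108°, forward 8.5 m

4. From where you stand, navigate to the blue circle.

turn left 122°, forward 13.8 m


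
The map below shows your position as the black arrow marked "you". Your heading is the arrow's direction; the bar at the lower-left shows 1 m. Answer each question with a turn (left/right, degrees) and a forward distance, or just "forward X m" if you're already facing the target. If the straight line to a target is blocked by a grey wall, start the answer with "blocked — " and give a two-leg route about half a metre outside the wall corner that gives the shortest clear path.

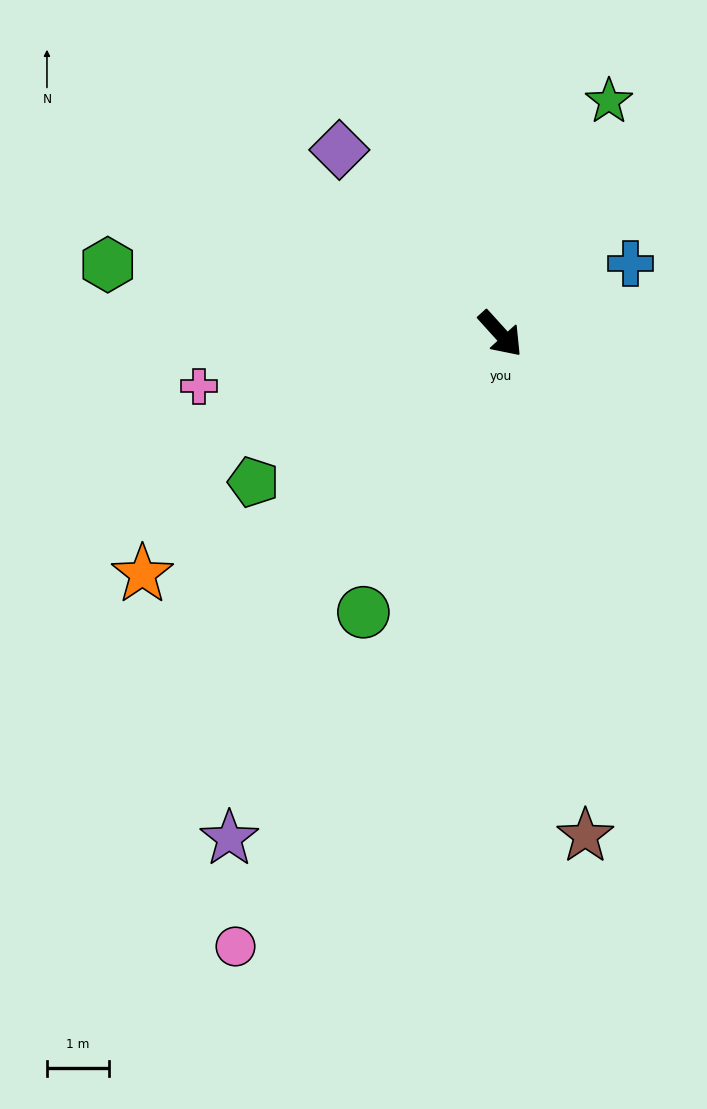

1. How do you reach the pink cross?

turn right 122°, forward 4.9 m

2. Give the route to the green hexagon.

turn right 142°, forward 6.4 m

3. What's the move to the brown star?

turn right 33°, forward 8.2 m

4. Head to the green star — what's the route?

turn left 113°, forward 4.1 m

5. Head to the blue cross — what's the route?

turn left 76°, forward 2.4 m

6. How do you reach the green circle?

turn right 68°, forward 5.0 m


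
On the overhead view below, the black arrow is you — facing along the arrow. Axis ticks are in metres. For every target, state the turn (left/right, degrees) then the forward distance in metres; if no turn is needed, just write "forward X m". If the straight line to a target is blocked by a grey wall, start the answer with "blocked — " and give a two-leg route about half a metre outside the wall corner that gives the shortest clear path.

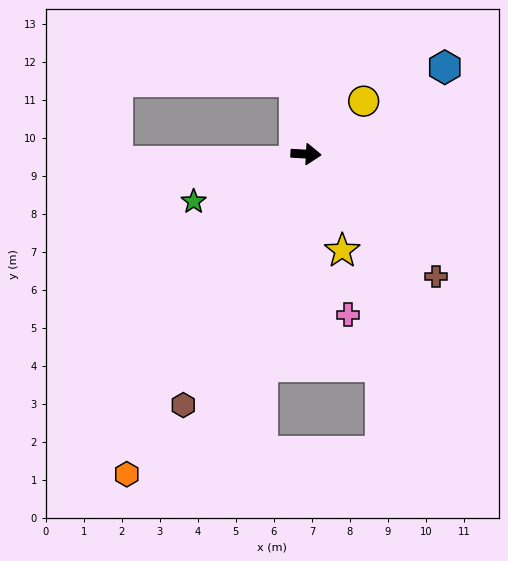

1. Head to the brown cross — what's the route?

turn right 40°, forward 4.7 m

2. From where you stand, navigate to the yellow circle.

turn left 46°, forward 2.1 m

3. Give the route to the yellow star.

turn right 66°, forward 2.7 m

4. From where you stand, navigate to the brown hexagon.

turn right 113°, forward 7.3 m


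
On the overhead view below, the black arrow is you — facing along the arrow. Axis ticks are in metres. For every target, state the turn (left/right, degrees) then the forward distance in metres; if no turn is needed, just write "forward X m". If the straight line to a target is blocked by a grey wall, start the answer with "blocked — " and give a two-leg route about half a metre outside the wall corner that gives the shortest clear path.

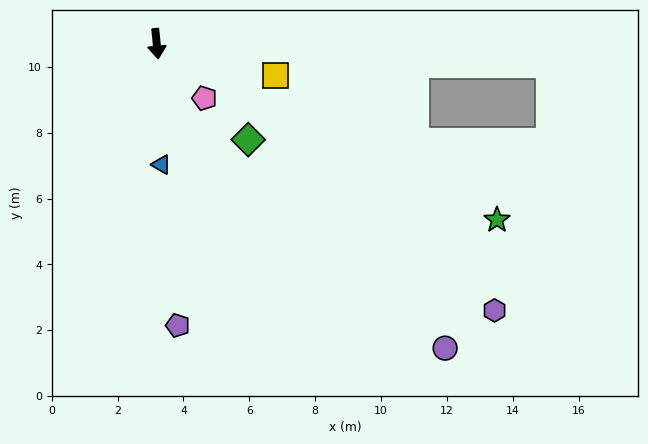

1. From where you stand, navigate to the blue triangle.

turn right 3°, forward 3.7 m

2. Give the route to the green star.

turn left 57°, forward 11.6 m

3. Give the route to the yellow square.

turn left 70°, forward 3.7 m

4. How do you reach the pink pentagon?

turn left 36°, forward 2.2 m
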